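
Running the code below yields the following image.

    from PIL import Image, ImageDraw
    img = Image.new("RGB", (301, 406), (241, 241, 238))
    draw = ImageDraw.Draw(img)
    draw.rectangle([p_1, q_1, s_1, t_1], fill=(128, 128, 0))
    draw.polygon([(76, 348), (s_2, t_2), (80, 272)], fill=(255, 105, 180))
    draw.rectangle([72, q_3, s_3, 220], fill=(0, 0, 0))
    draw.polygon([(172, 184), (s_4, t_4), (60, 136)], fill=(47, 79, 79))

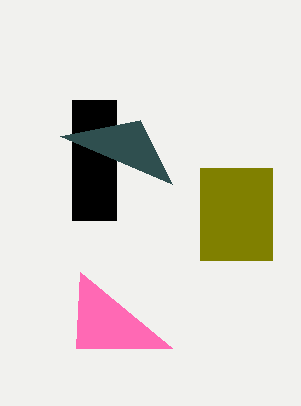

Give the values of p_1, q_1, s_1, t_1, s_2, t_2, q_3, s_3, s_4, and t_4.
p_1 = 200; q_1 = 168; s_1 = 272; t_1 = 260; s_2 = 172; t_2 = 348; q_3 = 100; s_3 = 116; s_4 = 140; t_4 = 120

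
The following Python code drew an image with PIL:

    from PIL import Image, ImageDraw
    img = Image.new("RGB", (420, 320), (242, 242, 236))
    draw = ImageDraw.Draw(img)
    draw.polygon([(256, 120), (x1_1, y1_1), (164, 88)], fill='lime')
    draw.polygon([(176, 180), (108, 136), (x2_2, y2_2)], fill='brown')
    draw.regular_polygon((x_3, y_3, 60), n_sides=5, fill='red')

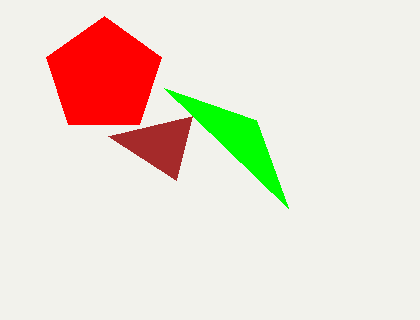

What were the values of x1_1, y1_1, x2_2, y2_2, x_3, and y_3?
x1_1 = 288
y1_1 = 208
x2_2 = 192
y2_2 = 116
x_3 = 104
y_3 = 76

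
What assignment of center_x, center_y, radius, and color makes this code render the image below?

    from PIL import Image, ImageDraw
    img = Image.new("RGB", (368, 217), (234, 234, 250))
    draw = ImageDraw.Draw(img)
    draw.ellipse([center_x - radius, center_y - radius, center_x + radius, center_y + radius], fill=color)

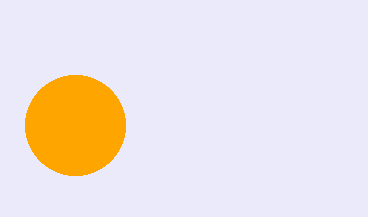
center_x = 75
center_y = 125
radius = 50
color = 'orange'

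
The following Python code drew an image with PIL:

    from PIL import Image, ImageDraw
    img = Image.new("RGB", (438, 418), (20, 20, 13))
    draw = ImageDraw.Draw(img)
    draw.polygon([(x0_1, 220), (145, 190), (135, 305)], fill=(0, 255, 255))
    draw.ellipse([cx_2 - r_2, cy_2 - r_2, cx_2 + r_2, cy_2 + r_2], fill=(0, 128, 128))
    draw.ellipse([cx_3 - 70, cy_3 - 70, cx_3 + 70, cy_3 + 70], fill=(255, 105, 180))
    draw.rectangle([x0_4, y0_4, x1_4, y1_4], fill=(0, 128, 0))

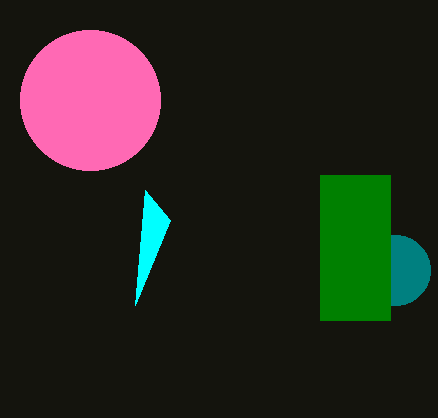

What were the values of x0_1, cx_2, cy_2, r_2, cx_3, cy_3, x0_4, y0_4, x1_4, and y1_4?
x0_1 = 170, cx_2 = 395, cy_2 = 270, r_2 = 35, cx_3 = 90, cy_3 = 100, x0_4 = 320, y0_4 = 175, x1_4 = 390, y1_4 = 320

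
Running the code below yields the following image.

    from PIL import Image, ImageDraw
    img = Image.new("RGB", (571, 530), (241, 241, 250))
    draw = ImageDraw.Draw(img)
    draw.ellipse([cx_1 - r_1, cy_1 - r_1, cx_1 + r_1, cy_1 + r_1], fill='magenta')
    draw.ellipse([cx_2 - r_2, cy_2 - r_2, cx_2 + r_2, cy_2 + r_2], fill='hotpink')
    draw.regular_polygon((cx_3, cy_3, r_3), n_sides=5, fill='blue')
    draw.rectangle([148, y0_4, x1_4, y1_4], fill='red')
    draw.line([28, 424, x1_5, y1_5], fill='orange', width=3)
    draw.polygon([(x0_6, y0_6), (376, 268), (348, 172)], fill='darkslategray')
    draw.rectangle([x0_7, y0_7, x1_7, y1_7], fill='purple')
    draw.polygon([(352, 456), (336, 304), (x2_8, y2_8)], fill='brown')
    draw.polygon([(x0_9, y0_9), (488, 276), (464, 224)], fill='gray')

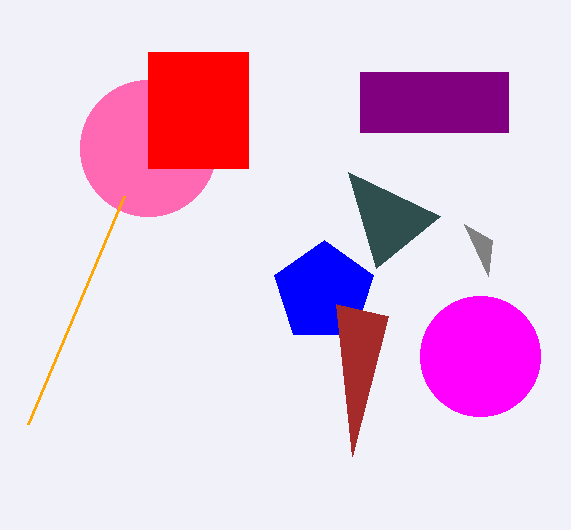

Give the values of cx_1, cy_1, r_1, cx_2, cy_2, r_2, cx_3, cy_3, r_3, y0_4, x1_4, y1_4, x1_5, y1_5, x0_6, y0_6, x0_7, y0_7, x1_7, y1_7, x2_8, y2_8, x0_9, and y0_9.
cx_1 = 480
cy_1 = 356
r_1 = 60
cx_2 = 148
cy_2 = 148
r_2 = 68
cx_3 = 324
cy_3 = 292
r_3 = 52
y0_4 = 52
x1_4 = 248
y1_4 = 168
x1_5 = 124
y1_5 = 196
x0_6 = 440
y0_6 = 216
x0_7 = 360
y0_7 = 72
x1_7 = 508
y1_7 = 132
x2_8 = 388
y2_8 = 316
x0_9 = 492
y0_9 = 240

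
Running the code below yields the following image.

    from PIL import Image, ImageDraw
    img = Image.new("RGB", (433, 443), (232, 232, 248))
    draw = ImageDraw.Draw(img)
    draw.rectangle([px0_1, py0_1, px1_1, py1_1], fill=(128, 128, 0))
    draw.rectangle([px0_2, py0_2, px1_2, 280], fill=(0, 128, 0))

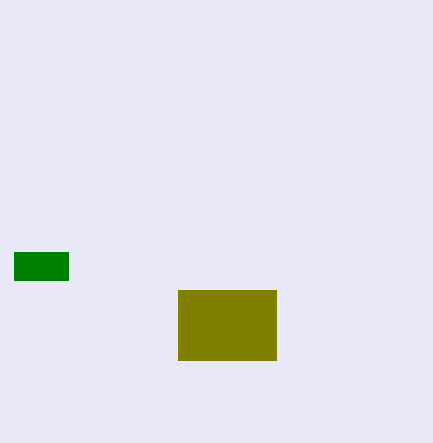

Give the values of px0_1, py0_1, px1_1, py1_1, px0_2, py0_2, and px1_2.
px0_1 = 178
py0_1 = 290
px1_1 = 276
py1_1 = 360
px0_2 = 14
py0_2 = 252
px1_2 = 68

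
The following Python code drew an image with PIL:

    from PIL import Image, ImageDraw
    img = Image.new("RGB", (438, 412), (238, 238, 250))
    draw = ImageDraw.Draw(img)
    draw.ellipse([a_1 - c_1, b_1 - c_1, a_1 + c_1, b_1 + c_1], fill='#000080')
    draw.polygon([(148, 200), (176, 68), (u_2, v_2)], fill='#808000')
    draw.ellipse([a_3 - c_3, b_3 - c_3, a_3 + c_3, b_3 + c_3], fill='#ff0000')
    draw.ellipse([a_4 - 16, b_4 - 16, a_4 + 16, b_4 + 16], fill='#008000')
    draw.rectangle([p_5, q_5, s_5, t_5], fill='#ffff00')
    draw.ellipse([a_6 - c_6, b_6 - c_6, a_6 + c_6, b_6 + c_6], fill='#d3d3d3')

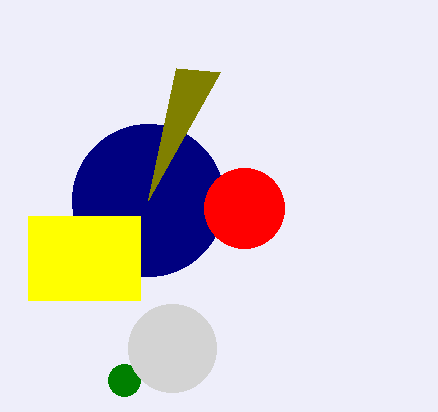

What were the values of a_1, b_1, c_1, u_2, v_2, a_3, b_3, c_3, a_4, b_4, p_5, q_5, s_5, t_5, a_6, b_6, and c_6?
a_1 = 148
b_1 = 200
c_1 = 76
u_2 = 220
v_2 = 72
a_3 = 244
b_3 = 208
c_3 = 40
a_4 = 124
b_4 = 380
p_5 = 28
q_5 = 216
s_5 = 140
t_5 = 300
a_6 = 172
b_6 = 348
c_6 = 44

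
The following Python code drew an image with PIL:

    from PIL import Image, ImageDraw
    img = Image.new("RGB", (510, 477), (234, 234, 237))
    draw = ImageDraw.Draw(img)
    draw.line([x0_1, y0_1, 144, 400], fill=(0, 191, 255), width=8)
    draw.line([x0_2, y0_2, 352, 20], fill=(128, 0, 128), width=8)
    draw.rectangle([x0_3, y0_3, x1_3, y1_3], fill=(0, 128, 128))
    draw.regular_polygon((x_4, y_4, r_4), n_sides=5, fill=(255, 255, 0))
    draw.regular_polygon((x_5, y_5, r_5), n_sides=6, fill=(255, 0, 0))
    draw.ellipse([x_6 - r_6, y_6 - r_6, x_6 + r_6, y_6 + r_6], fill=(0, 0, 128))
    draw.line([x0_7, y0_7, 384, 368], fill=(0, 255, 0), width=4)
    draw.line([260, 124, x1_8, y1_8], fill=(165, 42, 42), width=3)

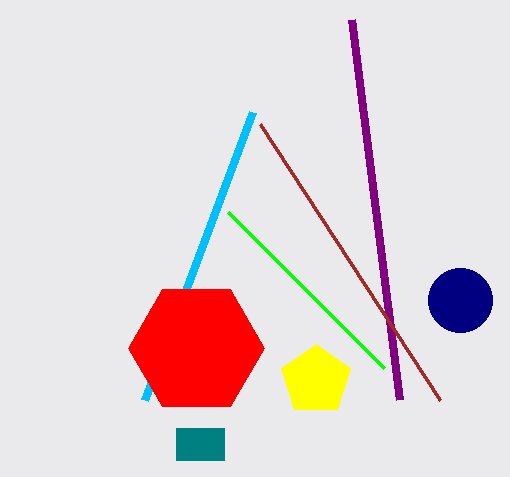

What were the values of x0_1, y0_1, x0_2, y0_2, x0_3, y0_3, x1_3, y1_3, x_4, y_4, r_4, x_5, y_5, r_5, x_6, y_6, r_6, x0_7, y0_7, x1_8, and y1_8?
x0_1 = 252
y0_1 = 112
x0_2 = 400
y0_2 = 400
x0_3 = 176
y0_3 = 428
x1_3 = 224
y1_3 = 460
x_4 = 316
y_4 = 380
r_4 = 36
x_5 = 196
y_5 = 348
r_5 = 68
x_6 = 460
y_6 = 300
r_6 = 32
x0_7 = 228
y0_7 = 212
x1_8 = 440
y1_8 = 400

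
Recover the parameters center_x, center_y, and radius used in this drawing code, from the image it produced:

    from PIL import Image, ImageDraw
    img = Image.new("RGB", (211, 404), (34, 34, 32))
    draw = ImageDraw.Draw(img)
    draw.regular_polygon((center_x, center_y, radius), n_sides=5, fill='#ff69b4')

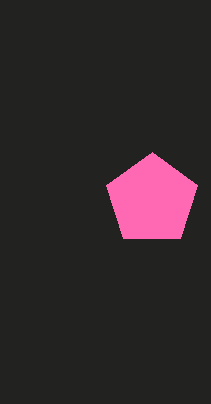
center_x = 152, center_y = 200, radius = 48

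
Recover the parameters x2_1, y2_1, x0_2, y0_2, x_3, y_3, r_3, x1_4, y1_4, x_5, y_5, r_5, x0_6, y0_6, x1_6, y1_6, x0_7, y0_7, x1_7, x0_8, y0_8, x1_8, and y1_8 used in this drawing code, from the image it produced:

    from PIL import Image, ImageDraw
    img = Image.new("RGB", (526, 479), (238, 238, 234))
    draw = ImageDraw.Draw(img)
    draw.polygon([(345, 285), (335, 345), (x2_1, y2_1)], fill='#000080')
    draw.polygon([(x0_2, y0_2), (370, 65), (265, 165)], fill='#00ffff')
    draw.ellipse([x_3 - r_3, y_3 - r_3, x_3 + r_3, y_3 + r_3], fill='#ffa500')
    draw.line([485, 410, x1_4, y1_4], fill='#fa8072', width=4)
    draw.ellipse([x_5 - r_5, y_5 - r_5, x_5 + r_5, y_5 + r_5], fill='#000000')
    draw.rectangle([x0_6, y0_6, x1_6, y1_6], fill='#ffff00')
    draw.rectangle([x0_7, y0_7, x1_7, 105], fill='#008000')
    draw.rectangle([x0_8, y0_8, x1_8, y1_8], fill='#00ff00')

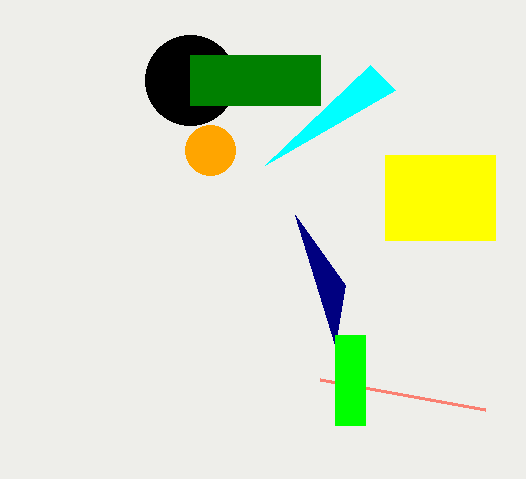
x2_1 = 295
y2_1 = 215
x0_2 = 395
y0_2 = 90
x_3 = 210
y_3 = 150
r_3 = 25
x1_4 = 320
y1_4 = 380
x_5 = 190
y_5 = 80
r_5 = 45
x0_6 = 385
y0_6 = 155
x1_6 = 495
y1_6 = 240
x0_7 = 190
y0_7 = 55
x1_7 = 320
x0_8 = 335
y0_8 = 335
x1_8 = 365
y1_8 = 425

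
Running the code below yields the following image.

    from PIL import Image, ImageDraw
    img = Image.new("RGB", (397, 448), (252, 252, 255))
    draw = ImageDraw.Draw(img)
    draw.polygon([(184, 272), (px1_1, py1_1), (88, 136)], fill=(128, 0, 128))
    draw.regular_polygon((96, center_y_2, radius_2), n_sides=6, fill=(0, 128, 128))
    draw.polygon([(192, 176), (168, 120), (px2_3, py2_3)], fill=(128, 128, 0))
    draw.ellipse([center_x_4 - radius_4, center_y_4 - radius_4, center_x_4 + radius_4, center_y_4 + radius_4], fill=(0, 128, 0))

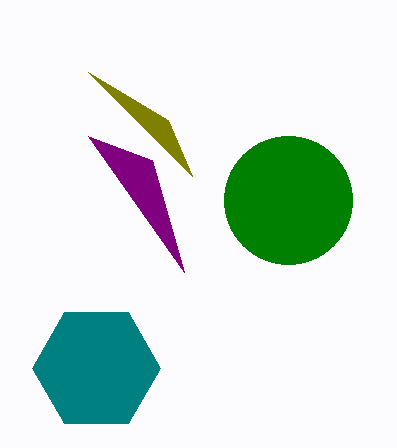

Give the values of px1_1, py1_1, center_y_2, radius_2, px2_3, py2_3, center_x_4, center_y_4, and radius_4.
px1_1 = 152, py1_1 = 160, center_y_2 = 368, radius_2 = 64, px2_3 = 88, py2_3 = 72, center_x_4 = 288, center_y_4 = 200, radius_4 = 64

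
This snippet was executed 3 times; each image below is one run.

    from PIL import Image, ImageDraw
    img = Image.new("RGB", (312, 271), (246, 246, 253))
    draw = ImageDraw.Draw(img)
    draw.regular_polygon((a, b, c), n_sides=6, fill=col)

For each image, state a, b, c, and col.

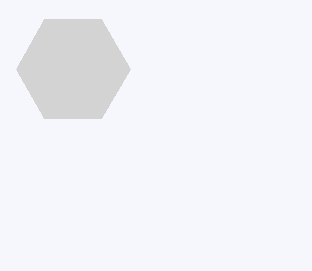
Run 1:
a = 73
b = 69
c = 57
col = 'lightgray'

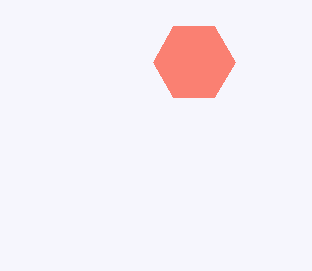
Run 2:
a = 194, b = 62, c = 41, col = 'salmon'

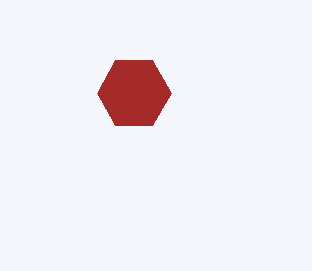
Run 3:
a = 134; b = 93; c = 37; col = 'brown'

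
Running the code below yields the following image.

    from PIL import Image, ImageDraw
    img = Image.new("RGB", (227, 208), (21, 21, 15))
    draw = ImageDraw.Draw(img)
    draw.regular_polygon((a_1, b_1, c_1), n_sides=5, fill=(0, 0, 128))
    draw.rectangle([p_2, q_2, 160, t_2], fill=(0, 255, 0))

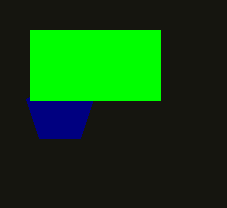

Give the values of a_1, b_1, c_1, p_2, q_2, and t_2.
a_1 = 60; b_1 = 110; c_1 = 35; p_2 = 30; q_2 = 30; t_2 = 100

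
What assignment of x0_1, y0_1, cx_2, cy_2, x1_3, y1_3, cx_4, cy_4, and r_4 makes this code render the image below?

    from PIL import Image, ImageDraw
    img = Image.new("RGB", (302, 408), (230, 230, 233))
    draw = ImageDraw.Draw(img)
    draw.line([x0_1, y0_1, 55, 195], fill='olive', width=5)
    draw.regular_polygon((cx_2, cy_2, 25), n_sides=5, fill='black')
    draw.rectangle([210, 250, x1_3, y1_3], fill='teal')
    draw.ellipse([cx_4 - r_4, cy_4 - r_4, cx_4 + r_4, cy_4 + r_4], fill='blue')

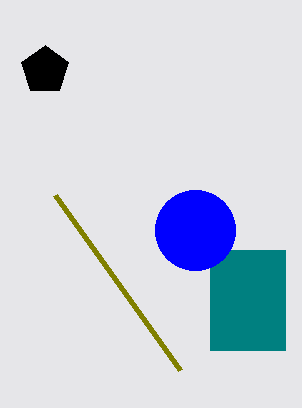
x0_1 = 180; y0_1 = 370; cx_2 = 45; cy_2 = 70; x1_3 = 285; y1_3 = 350; cx_4 = 195; cy_4 = 230; r_4 = 40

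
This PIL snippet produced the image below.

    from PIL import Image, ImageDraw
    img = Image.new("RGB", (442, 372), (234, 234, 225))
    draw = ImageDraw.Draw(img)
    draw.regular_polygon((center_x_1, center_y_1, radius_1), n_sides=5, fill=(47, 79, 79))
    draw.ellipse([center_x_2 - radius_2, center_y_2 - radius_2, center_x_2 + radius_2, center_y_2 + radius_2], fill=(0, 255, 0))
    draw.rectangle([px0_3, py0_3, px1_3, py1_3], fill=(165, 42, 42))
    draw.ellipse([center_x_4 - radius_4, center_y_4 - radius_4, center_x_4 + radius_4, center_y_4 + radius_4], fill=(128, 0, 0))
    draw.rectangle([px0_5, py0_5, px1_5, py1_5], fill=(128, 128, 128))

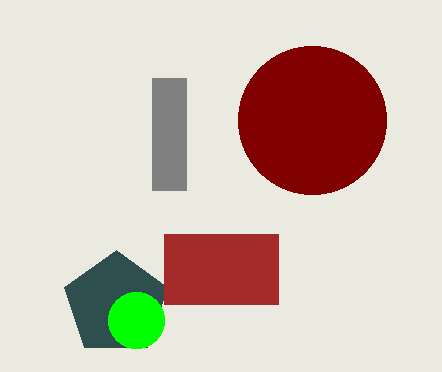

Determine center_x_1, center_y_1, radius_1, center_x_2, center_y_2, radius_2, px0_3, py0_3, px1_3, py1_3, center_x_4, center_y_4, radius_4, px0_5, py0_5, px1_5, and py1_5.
center_x_1 = 116
center_y_1 = 304
radius_1 = 54
center_x_2 = 136
center_y_2 = 320
radius_2 = 28
px0_3 = 164
py0_3 = 234
px1_3 = 278
py1_3 = 304
center_x_4 = 312
center_y_4 = 120
radius_4 = 74
px0_5 = 152
py0_5 = 78
px1_5 = 186
py1_5 = 190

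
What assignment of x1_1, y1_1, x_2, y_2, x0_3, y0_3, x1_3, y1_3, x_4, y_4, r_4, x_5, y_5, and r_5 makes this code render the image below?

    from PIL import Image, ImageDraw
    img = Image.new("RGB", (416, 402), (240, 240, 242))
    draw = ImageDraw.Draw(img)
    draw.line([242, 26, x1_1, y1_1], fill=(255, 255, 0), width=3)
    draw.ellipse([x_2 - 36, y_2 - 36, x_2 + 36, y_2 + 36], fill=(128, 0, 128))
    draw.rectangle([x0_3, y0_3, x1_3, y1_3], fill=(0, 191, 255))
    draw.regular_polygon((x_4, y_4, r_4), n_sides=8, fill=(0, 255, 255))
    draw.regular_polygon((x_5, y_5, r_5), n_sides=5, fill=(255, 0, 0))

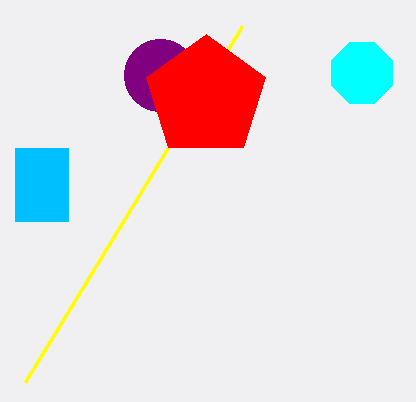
x1_1 = 25
y1_1 = 382
x_2 = 160
y_2 = 75
x0_3 = 15
y0_3 = 148
x1_3 = 68
y1_3 = 221
x_4 = 362
y_4 = 73
r_4 = 33
x_5 = 206
y_5 = 97
r_5 = 63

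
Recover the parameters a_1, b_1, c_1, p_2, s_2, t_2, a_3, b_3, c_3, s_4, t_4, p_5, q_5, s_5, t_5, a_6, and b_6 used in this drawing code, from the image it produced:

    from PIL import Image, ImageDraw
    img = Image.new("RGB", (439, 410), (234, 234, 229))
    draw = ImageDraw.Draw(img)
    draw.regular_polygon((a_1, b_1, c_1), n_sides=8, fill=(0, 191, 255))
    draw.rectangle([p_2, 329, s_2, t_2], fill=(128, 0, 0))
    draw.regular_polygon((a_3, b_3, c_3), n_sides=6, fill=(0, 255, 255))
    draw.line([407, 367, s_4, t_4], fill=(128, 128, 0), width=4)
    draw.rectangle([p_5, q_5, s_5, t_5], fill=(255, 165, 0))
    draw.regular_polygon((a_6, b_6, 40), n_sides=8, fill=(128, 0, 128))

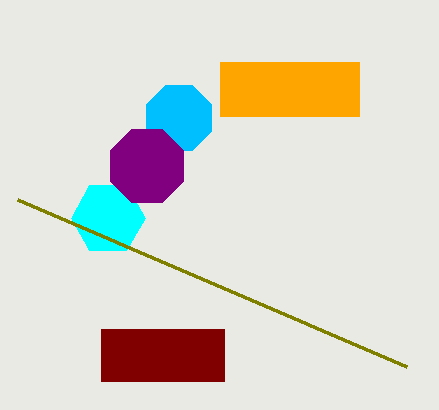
a_1 = 179, b_1 = 118, c_1 = 35, p_2 = 101, s_2 = 224, t_2 = 381, a_3 = 108, b_3 = 218, c_3 = 37, s_4 = 18, t_4 = 200, p_5 = 220, q_5 = 62, s_5 = 359, t_5 = 116, a_6 = 147, b_6 = 166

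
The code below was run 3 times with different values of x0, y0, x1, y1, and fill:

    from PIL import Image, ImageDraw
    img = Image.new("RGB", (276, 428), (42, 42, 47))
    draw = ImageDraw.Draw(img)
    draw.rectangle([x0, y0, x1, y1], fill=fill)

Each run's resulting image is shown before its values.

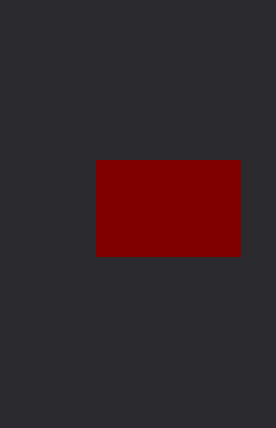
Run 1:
x0 = 96
y0 = 160
x1 = 240
y1 = 256
fill = 'maroon'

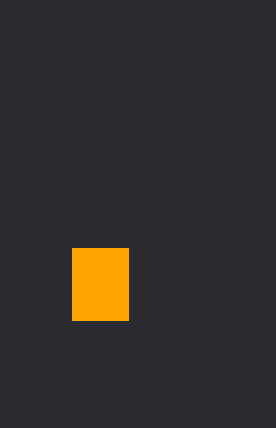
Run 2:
x0 = 72; y0 = 248; x1 = 128; y1 = 320; fill = 'orange'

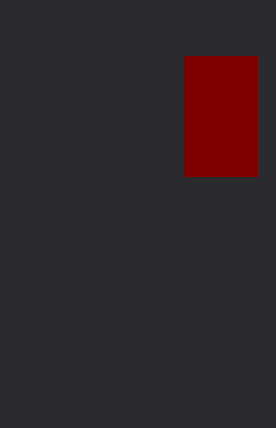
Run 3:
x0 = 184; y0 = 56; x1 = 256; y1 = 176; fill = 'maroon'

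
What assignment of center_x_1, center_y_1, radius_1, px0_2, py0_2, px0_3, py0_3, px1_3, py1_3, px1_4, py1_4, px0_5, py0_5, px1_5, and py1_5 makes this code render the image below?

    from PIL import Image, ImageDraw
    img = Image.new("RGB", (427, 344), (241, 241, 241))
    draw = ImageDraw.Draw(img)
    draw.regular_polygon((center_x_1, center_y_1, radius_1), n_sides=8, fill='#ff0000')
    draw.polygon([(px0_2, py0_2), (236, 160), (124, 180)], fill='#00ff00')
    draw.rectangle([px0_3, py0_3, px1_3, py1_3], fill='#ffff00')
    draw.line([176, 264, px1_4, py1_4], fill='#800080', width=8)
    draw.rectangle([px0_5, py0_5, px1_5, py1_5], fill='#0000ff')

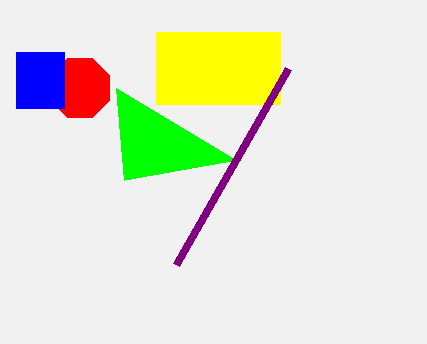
center_x_1 = 80
center_y_1 = 88
radius_1 = 32
px0_2 = 116
py0_2 = 88
px0_3 = 156
py0_3 = 32
px1_3 = 280
py1_3 = 104
px1_4 = 288
py1_4 = 68
px0_5 = 16
py0_5 = 52
px1_5 = 64
py1_5 = 108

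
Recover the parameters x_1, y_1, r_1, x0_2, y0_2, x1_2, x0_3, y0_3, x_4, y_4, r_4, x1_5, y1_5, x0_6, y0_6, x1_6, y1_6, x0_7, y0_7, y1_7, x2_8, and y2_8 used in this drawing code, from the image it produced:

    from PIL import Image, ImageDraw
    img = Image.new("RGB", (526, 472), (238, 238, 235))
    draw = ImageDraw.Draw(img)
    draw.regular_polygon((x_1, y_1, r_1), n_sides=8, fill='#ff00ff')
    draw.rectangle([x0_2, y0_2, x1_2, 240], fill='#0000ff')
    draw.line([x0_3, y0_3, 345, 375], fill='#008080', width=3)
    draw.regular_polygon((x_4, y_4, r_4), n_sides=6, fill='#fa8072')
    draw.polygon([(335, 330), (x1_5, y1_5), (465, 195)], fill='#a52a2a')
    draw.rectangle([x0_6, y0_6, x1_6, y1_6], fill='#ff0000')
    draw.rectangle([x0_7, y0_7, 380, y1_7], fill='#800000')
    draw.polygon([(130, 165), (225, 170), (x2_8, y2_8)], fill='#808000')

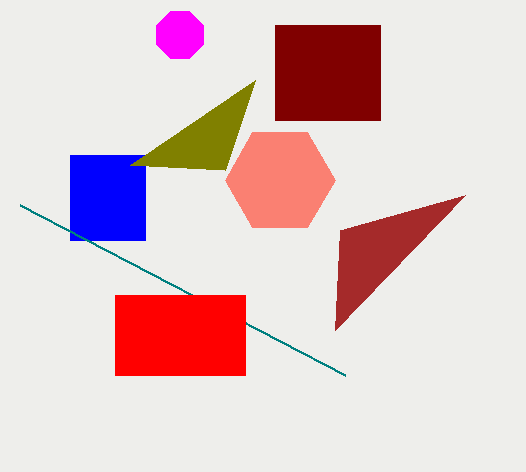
x_1 = 180, y_1 = 35, r_1 = 25, x0_2 = 70, y0_2 = 155, x1_2 = 145, x0_3 = 20, y0_3 = 205, x_4 = 280, y_4 = 180, r_4 = 55, x1_5 = 340, y1_5 = 230, x0_6 = 115, y0_6 = 295, x1_6 = 245, y1_6 = 375, x0_7 = 275, y0_7 = 25, y1_7 = 120, x2_8 = 255, y2_8 = 80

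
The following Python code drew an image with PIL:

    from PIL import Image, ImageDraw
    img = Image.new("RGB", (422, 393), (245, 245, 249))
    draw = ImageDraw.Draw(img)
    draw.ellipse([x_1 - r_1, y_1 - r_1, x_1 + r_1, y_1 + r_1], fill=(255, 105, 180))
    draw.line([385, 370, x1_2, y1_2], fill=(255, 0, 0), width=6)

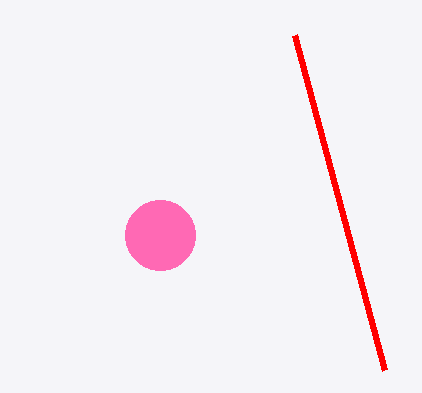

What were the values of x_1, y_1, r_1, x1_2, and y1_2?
x_1 = 160
y_1 = 235
r_1 = 35
x1_2 = 295
y1_2 = 35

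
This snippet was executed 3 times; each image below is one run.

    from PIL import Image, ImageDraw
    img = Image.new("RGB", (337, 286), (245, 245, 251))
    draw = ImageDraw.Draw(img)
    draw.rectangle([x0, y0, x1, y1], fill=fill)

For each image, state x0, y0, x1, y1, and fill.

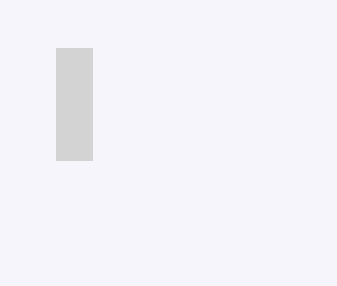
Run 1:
x0 = 56, y0 = 48, x1 = 92, y1 = 160, fill = 'lightgray'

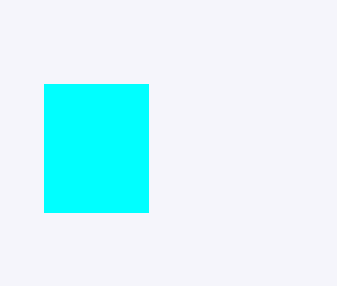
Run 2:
x0 = 44, y0 = 84, x1 = 148, y1 = 212, fill = 'cyan'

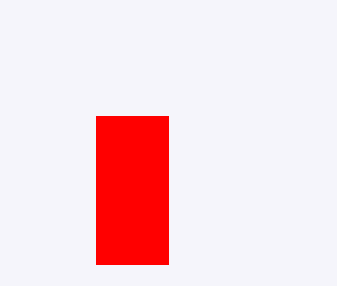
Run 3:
x0 = 96
y0 = 116
x1 = 168
y1 = 264
fill = 'red'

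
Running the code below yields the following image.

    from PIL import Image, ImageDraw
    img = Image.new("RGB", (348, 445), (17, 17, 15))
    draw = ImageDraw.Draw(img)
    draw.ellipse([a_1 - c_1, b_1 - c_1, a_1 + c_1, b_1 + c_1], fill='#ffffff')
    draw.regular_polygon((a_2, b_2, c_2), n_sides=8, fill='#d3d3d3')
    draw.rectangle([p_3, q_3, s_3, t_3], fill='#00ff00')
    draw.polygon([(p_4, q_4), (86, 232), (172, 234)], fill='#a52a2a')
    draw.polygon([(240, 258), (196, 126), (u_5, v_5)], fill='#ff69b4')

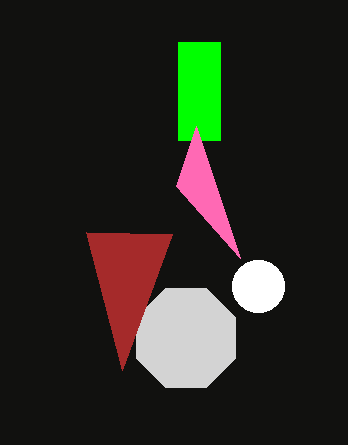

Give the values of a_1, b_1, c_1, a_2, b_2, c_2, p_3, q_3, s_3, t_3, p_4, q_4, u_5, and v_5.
a_1 = 258; b_1 = 286; c_1 = 26; a_2 = 186; b_2 = 338; c_2 = 54; p_3 = 178; q_3 = 42; s_3 = 220; t_3 = 140; p_4 = 122; q_4 = 370; u_5 = 176; v_5 = 186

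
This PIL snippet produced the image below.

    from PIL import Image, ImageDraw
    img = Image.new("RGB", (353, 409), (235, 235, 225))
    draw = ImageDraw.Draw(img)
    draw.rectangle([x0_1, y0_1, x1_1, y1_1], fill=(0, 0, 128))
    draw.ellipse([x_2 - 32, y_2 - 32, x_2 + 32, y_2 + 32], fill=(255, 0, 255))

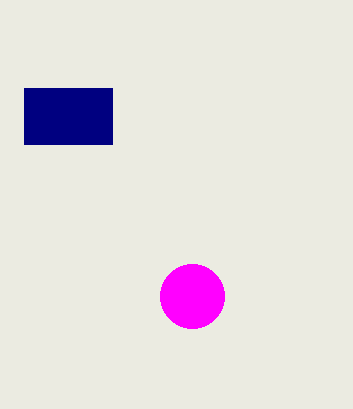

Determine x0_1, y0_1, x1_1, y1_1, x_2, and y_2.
x0_1 = 24
y0_1 = 88
x1_1 = 112
y1_1 = 144
x_2 = 192
y_2 = 296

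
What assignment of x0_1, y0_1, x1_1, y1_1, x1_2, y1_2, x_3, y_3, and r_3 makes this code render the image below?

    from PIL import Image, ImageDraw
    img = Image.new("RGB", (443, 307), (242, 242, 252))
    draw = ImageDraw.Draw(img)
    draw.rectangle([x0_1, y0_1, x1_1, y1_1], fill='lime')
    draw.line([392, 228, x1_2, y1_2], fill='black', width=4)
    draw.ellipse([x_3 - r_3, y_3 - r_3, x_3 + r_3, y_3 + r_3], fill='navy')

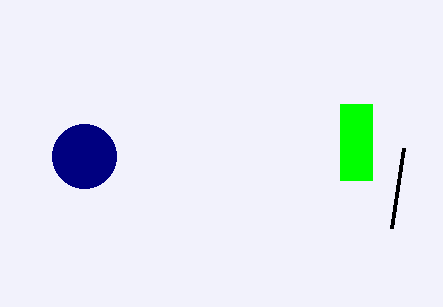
x0_1 = 340, y0_1 = 104, x1_1 = 372, y1_1 = 180, x1_2 = 404, y1_2 = 148, x_3 = 84, y_3 = 156, r_3 = 32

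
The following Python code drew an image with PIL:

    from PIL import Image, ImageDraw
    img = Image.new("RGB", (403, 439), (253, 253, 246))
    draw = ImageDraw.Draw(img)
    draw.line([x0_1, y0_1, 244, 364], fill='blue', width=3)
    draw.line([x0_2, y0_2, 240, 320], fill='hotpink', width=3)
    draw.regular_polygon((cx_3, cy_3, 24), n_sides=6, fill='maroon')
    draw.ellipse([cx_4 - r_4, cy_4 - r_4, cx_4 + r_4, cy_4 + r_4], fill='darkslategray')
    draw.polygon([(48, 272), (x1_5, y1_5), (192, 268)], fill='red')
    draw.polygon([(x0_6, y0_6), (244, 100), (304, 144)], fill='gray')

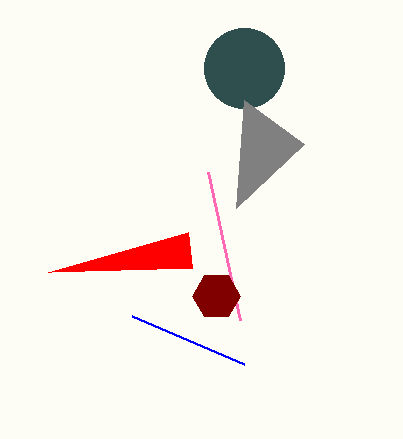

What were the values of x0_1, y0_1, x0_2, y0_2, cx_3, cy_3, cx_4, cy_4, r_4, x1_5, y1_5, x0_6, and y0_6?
x0_1 = 132; y0_1 = 316; x0_2 = 208; y0_2 = 172; cx_3 = 216; cy_3 = 296; cx_4 = 244; cy_4 = 68; r_4 = 40; x1_5 = 188; y1_5 = 232; x0_6 = 236; y0_6 = 208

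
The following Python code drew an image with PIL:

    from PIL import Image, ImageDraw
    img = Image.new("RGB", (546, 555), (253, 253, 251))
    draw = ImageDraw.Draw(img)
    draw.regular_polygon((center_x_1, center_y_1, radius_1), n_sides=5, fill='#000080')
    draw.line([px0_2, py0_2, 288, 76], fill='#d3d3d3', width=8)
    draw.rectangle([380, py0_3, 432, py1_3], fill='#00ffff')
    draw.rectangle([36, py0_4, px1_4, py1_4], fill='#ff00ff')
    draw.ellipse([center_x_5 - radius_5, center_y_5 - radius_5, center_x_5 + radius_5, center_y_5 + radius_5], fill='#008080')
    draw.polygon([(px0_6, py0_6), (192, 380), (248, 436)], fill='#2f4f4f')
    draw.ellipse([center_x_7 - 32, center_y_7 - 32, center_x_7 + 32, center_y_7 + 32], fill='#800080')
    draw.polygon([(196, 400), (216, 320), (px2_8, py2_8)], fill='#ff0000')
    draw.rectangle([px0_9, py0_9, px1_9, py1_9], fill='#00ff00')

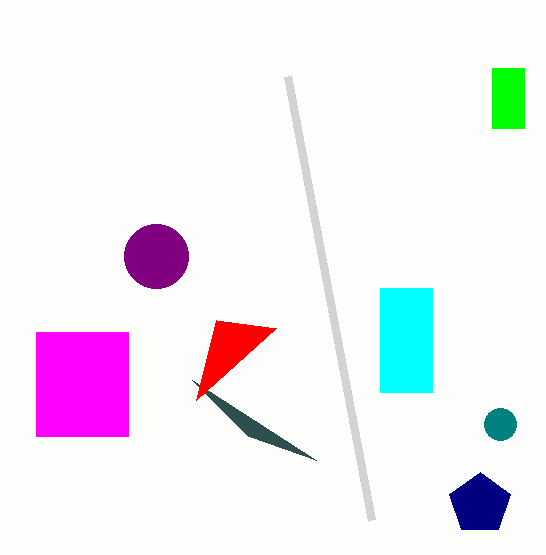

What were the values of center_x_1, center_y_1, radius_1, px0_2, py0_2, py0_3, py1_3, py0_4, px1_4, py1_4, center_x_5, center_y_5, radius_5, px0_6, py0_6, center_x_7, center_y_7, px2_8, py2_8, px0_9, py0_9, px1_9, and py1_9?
center_x_1 = 480
center_y_1 = 504
radius_1 = 32
px0_2 = 372
py0_2 = 520
py0_3 = 288
py1_3 = 392
py0_4 = 332
px1_4 = 128
py1_4 = 436
center_x_5 = 500
center_y_5 = 424
radius_5 = 16
px0_6 = 316
py0_6 = 460
center_x_7 = 156
center_y_7 = 256
px2_8 = 276
py2_8 = 328
px0_9 = 492
py0_9 = 68
px1_9 = 524
py1_9 = 128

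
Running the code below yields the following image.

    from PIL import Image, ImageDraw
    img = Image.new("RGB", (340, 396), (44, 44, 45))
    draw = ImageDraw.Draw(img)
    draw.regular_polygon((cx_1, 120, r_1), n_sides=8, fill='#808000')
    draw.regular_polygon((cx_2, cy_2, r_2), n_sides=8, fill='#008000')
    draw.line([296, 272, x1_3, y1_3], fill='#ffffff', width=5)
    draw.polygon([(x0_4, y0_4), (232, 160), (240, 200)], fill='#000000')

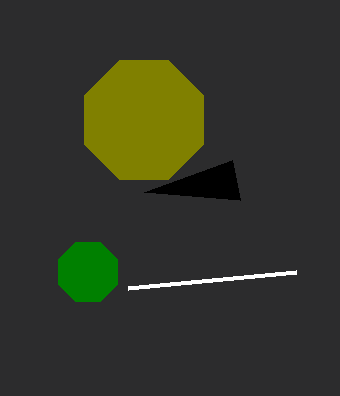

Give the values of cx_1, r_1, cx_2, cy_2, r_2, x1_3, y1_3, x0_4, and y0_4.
cx_1 = 144
r_1 = 64
cx_2 = 88
cy_2 = 272
r_2 = 32
x1_3 = 128
y1_3 = 288
x0_4 = 144
y0_4 = 192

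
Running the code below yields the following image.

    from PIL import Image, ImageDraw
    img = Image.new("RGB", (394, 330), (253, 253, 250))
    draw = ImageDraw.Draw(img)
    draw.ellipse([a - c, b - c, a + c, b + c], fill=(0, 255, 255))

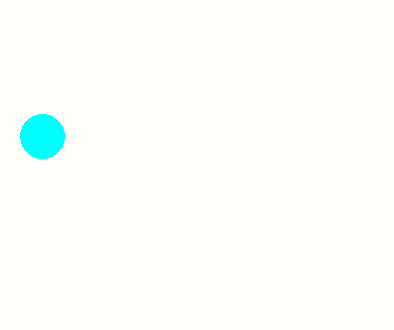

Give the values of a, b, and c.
a = 42; b = 136; c = 22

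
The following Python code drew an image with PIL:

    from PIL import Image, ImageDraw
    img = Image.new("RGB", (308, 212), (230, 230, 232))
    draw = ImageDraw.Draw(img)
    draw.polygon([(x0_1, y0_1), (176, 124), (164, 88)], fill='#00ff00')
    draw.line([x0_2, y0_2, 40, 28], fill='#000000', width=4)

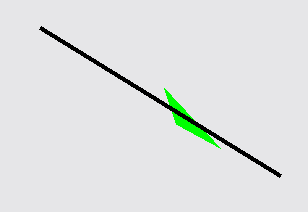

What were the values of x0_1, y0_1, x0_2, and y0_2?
x0_1 = 220; y0_1 = 148; x0_2 = 280; y0_2 = 176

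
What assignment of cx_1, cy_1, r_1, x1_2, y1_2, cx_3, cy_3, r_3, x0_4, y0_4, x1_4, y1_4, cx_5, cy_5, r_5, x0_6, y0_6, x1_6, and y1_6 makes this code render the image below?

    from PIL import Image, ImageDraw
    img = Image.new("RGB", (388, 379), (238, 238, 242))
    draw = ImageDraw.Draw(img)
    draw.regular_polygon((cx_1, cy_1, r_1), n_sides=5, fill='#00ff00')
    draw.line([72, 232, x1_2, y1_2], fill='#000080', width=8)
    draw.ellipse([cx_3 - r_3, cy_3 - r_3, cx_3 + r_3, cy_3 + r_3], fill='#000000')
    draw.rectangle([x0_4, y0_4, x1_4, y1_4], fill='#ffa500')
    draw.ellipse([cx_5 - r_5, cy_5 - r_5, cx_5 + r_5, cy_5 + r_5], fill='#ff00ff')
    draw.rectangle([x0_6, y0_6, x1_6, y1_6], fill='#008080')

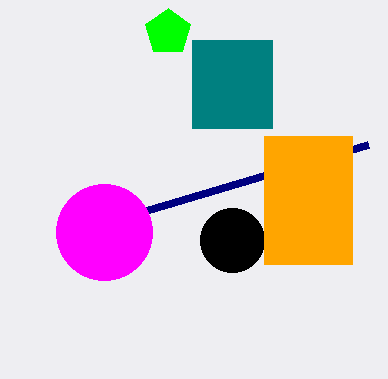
cx_1 = 168
cy_1 = 32
r_1 = 24
x1_2 = 368
y1_2 = 144
cx_3 = 232
cy_3 = 240
r_3 = 32
x0_4 = 264
y0_4 = 136
x1_4 = 352
y1_4 = 264
cx_5 = 104
cy_5 = 232
r_5 = 48
x0_6 = 192
y0_6 = 40
x1_6 = 272
y1_6 = 128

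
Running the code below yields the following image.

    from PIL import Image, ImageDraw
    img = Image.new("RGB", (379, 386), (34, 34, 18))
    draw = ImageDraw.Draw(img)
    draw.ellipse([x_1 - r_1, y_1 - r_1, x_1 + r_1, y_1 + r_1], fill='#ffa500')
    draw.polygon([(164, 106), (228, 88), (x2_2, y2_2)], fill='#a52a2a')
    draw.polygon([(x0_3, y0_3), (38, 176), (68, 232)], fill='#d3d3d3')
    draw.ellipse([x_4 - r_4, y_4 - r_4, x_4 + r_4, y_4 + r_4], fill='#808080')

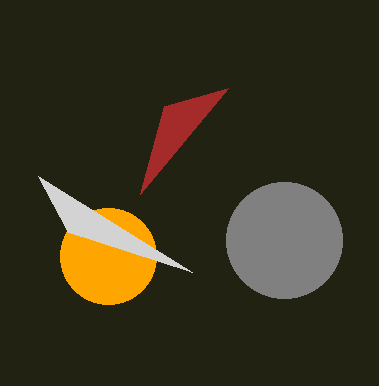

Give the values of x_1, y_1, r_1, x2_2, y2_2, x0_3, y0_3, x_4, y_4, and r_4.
x_1 = 108
y_1 = 256
r_1 = 48
x2_2 = 140
y2_2 = 194
x0_3 = 192
y0_3 = 272
x_4 = 284
y_4 = 240
r_4 = 58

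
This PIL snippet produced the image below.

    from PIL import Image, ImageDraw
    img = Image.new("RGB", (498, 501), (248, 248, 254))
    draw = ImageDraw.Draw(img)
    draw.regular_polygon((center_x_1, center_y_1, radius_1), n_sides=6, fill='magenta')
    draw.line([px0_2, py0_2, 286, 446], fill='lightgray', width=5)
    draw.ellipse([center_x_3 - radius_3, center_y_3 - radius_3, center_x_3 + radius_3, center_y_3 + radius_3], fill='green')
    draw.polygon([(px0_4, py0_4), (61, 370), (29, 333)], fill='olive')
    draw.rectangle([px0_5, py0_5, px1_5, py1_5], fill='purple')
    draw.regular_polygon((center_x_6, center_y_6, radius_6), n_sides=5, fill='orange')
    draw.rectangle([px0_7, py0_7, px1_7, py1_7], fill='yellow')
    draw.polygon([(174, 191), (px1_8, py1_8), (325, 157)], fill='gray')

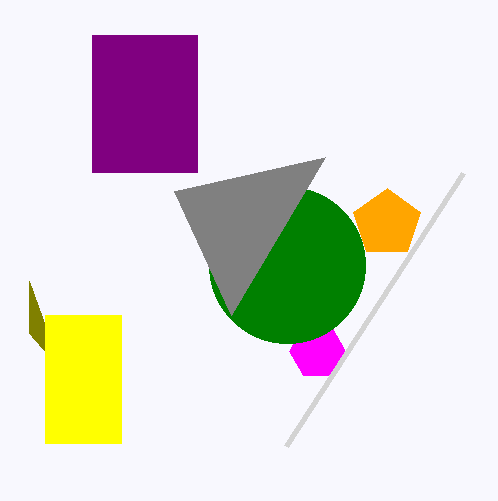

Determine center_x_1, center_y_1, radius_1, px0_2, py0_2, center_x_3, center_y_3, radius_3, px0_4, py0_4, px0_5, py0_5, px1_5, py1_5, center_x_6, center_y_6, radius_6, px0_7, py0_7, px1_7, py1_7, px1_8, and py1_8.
center_x_1 = 317
center_y_1 = 351
radius_1 = 28
px0_2 = 463
py0_2 = 173
center_x_3 = 287
center_y_3 = 265
radius_3 = 78
px0_4 = 29
py0_4 = 281
px0_5 = 92
py0_5 = 35
px1_5 = 197
py1_5 = 172
center_x_6 = 387
center_y_6 = 223
radius_6 = 35
px0_7 = 45
py0_7 = 315
px1_7 = 121
py1_7 = 443
px1_8 = 231
py1_8 = 315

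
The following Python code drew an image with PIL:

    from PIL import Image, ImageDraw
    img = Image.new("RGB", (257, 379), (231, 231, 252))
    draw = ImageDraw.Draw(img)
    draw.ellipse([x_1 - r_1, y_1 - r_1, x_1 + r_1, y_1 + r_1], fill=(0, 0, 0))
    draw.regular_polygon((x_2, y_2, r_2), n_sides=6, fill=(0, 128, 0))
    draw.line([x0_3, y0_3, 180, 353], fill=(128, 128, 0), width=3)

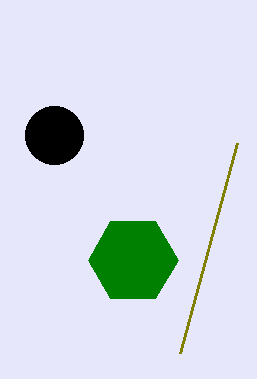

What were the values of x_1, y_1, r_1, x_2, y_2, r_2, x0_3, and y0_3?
x_1 = 54
y_1 = 135
r_1 = 29
x_2 = 133
y_2 = 260
r_2 = 45
x0_3 = 237
y0_3 = 143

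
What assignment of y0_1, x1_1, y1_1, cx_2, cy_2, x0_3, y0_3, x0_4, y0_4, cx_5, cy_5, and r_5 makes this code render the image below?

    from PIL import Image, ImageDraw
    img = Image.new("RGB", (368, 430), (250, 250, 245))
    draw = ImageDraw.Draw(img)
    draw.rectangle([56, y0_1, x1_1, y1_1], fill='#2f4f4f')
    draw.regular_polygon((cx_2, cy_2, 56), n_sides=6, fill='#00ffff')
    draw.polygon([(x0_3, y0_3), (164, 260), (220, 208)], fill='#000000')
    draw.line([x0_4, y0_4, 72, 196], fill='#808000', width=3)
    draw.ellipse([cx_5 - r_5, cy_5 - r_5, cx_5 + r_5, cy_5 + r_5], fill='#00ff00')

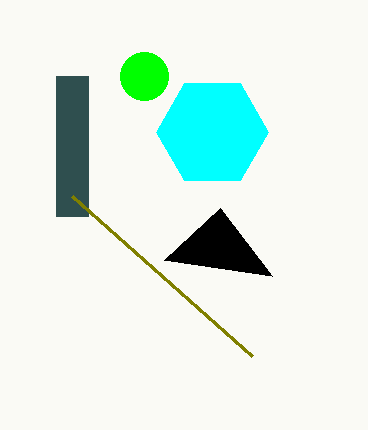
y0_1 = 76
x1_1 = 88
y1_1 = 216
cx_2 = 212
cy_2 = 132
x0_3 = 272
y0_3 = 276
x0_4 = 252
y0_4 = 356
cx_5 = 144
cy_5 = 76
r_5 = 24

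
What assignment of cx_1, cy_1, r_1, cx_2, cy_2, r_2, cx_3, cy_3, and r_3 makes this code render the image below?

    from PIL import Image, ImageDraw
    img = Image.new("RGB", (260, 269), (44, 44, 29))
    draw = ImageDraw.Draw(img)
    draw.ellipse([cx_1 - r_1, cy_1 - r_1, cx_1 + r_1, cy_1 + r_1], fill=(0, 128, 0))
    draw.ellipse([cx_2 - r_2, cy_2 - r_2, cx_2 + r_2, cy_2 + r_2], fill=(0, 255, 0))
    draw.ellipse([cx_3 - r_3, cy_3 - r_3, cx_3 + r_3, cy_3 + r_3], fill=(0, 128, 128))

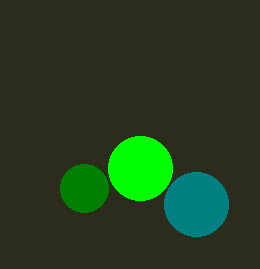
cx_1 = 84; cy_1 = 188; r_1 = 24; cx_2 = 140; cy_2 = 168; r_2 = 32; cx_3 = 196; cy_3 = 204; r_3 = 32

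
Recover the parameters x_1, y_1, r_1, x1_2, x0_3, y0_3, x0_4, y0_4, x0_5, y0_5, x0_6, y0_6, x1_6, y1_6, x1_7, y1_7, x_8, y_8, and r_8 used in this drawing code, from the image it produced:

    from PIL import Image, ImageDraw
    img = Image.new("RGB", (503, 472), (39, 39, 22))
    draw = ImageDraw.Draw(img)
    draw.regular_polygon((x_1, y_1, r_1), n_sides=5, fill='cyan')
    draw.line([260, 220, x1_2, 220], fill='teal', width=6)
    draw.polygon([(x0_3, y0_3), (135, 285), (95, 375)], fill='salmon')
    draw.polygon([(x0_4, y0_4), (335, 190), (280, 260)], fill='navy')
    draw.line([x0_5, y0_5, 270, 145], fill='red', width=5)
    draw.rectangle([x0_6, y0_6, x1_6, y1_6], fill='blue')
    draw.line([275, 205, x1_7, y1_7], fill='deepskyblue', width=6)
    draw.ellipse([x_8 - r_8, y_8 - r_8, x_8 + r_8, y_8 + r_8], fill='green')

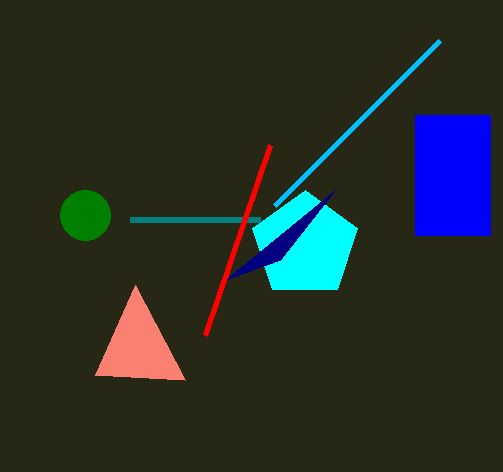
x_1 = 305, y_1 = 245, r_1 = 55, x1_2 = 130, x0_3 = 185, y0_3 = 380, x0_4 = 225, y0_4 = 280, x0_5 = 205, y0_5 = 335, x0_6 = 415, y0_6 = 115, x1_6 = 490, y1_6 = 235, x1_7 = 440, y1_7 = 40, x_8 = 85, y_8 = 215, r_8 = 25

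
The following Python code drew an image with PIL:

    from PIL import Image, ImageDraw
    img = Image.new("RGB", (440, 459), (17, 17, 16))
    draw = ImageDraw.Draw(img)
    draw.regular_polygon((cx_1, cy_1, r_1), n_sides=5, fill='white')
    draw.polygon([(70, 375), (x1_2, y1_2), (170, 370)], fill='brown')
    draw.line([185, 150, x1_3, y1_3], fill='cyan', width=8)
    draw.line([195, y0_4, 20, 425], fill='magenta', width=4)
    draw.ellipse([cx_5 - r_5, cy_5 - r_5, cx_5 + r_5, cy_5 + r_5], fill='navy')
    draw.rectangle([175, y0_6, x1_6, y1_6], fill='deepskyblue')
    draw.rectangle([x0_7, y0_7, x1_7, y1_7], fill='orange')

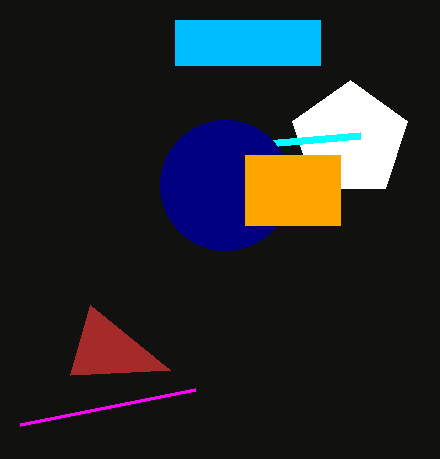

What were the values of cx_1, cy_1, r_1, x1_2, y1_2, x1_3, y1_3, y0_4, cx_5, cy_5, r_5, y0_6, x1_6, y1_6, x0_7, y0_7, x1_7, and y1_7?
cx_1 = 350, cy_1 = 140, r_1 = 60, x1_2 = 90, y1_2 = 305, x1_3 = 360, y1_3 = 135, y0_4 = 390, cx_5 = 225, cy_5 = 185, r_5 = 65, y0_6 = 20, x1_6 = 320, y1_6 = 65, x0_7 = 245, y0_7 = 155, x1_7 = 340, y1_7 = 225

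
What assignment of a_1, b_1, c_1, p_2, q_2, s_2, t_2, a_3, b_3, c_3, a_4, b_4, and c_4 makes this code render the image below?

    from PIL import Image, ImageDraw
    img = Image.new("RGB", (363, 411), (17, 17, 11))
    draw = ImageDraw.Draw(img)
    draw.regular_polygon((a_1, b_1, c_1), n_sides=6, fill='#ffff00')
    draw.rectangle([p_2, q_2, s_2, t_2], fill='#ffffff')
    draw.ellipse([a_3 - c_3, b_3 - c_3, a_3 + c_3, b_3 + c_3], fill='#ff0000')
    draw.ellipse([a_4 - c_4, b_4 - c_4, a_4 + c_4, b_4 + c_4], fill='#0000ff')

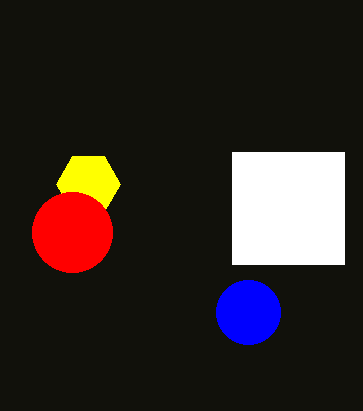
a_1 = 88, b_1 = 184, c_1 = 32, p_2 = 232, q_2 = 152, s_2 = 344, t_2 = 264, a_3 = 72, b_3 = 232, c_3 = 40, a_4 = 248, b_4 = 312, c_4 = 32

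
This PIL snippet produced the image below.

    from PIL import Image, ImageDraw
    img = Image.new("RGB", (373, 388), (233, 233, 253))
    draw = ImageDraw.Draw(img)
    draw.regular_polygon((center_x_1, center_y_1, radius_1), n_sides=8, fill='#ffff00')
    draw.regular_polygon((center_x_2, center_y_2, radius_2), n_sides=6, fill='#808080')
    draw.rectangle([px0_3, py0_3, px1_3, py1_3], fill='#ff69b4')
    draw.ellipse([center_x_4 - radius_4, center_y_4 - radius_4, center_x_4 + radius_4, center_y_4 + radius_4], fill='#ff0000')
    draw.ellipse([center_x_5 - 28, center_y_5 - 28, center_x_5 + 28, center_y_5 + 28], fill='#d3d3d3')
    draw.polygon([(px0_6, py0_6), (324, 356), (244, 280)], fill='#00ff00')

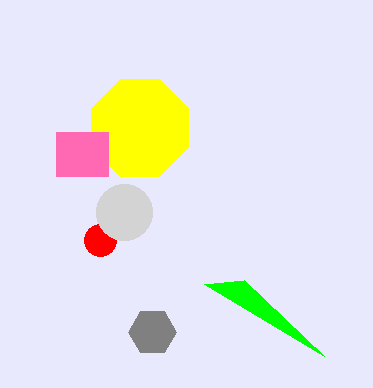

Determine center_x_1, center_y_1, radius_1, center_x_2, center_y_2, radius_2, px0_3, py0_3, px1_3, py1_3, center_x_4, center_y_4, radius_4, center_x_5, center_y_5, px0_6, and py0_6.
center_x_1 = 140
center_y_1 = 128
radius_1 = 52
center_x_2 = 152
center_y_2 = 332
radius_2 = 24
px0_3 = 56
py0_3 = 132
px1_3 = 108
py1_3 = 176
center_x_4 = 100
center_y_4 = 240
radius_4 = 16
center_x_5 = 124
center_y_5 = 212
px0_6 = 204
py0_6 = 284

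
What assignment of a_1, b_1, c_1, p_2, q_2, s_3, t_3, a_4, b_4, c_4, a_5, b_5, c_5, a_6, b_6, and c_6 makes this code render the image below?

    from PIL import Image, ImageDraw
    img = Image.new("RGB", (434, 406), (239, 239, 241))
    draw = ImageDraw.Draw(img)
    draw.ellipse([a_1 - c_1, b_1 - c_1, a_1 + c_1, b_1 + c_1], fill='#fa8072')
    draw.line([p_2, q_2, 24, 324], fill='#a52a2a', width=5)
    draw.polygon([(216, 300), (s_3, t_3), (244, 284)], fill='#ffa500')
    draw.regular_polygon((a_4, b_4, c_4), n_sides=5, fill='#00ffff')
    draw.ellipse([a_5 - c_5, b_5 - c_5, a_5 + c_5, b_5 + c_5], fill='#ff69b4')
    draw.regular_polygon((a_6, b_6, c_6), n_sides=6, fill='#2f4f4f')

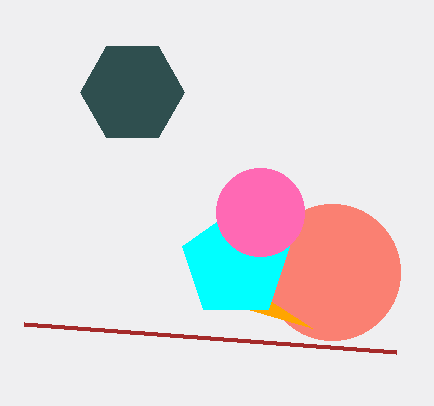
a_1 = 332
b_1 = 272
c_1 = 68
p_2 = 396
q_2 = 352
s_3 = 312
t_3 = 328
a_4 = 236
b_4 = 264
c_4 = 56
a_5 = 260
b_5 = 212
c_5 = 44
a_6 = 132
b_6 = 92
c_6 = 52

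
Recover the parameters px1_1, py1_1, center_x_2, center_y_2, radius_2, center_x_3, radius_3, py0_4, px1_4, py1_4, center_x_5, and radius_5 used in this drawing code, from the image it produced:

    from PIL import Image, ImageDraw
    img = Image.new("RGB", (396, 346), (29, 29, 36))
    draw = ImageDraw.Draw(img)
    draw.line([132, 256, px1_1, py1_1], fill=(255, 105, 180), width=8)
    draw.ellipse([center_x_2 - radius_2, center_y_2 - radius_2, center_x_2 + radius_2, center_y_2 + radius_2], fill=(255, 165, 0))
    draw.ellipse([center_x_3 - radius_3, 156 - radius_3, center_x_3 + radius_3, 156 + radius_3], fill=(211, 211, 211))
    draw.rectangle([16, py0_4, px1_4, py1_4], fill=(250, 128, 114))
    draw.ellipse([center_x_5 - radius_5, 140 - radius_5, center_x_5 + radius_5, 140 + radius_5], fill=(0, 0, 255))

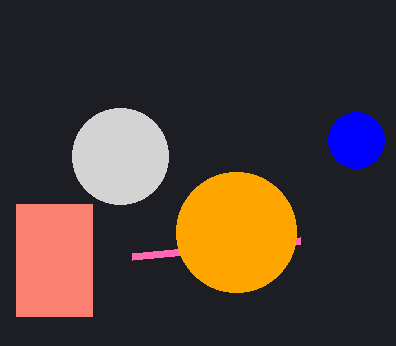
px1_1 = 300
py1_1 = 240
center_x_2 = 236
center_y_2 = 232
radius_2 = 60
center_x_3 = 120
radius_3 = 48
py0_4 = 204
px1_4 = 92
py1_4 = 316
center_x_5 = 356
radius_5 = 28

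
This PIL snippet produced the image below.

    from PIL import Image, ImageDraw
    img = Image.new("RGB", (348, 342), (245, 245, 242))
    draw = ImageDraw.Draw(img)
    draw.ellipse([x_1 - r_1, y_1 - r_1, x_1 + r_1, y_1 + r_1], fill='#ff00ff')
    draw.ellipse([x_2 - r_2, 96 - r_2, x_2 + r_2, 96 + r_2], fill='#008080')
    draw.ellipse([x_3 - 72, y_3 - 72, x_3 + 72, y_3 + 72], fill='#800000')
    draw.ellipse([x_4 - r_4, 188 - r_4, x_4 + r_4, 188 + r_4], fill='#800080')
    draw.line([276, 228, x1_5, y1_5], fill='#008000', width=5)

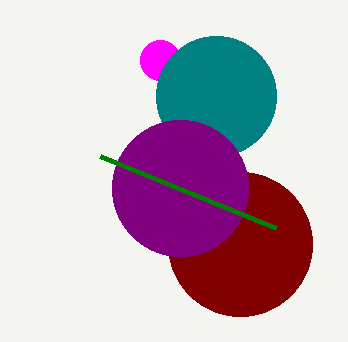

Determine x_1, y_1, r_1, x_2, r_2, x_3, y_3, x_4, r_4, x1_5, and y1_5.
x_1 = 160; y_1 = 60; r_1 = 20; x_2 = 216; r_2 = 60; x_3 = 240; y_3 = 244; x_4 = 180; r_4 = 68; x1_5 = 100; y1_5 = 156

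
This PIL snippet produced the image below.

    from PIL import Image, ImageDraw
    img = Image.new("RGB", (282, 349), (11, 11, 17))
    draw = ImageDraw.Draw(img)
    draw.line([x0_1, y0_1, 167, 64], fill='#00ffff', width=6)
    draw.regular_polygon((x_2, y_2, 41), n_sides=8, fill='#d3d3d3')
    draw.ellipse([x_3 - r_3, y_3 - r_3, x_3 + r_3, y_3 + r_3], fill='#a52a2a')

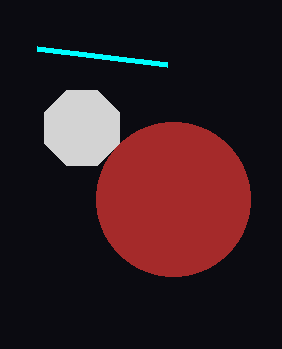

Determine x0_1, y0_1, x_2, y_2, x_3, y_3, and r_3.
x0_1 = 37
y0_1 = 48
x_2 = 82
y_2 = 128
x_3 = 173
y_3 = 199
r_3 = 77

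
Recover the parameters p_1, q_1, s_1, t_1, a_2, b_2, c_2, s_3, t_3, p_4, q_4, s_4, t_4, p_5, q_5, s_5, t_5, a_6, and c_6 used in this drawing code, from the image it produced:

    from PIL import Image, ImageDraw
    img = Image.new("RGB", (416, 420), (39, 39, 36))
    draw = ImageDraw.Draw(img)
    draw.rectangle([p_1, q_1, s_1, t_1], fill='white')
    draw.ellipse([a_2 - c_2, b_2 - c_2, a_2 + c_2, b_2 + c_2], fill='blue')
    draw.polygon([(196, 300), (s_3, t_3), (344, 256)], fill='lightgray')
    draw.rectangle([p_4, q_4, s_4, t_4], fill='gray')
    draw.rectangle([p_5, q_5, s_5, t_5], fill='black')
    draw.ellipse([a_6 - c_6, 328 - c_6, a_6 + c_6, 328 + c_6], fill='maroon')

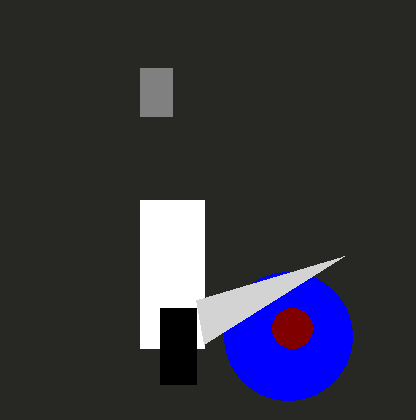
p_1 = 140, q_1 = 200, s_1 = 204, t_1 = 348, a_2 = 288, b_2 = 336, c_2 = 64, s_3 = 204, t_3 = 344, p_4 = 140, q_4 = 68, s_4 = 172, t_4 = 116, p_5 = 160, q_5 = 308, s_5 = 196, t_5 = 384, a_6 = 292, c_6 = 20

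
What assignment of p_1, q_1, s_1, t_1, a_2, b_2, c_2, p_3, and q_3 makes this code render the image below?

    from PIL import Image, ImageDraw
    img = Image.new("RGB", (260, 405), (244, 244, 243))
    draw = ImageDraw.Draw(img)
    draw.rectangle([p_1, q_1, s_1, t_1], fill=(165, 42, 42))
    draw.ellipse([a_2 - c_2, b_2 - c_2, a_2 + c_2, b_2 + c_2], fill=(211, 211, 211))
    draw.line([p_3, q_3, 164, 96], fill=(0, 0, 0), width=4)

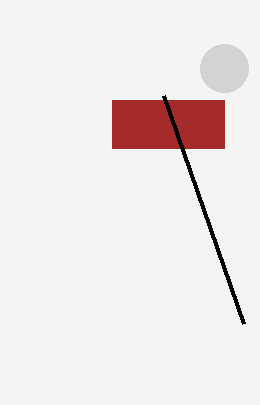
p_1 = 112; q_1 = 100; s_1 = 224; t_1 = 148; a_2 = 224; b_2 = 68; c_2 = 24; p_3 = 244; q_3 = 324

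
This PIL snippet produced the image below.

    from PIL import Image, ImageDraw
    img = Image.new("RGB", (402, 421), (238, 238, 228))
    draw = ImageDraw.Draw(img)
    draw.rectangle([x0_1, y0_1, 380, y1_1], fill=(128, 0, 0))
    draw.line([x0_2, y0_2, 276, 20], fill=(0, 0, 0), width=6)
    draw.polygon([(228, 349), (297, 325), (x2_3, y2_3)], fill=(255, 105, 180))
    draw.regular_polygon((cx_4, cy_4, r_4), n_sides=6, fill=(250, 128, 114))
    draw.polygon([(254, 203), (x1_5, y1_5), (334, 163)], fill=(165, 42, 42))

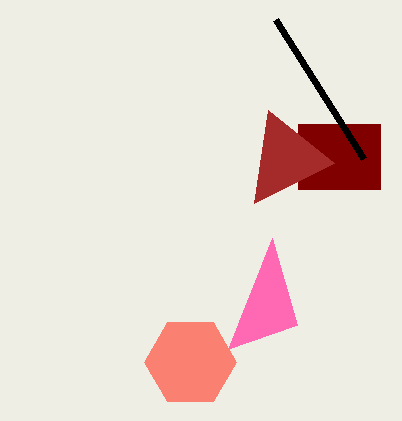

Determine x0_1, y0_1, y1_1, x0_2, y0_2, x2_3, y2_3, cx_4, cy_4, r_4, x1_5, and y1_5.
x0_1 = 298; y0_1 = 124; y1_1 = 189; x0_2 = 364; y0_2 = 159; x2_3 = 272; y2_3 = 238; cx_4 = 190; cy_4 = 362; r_4 = 46; x1_5 = 268; y1_5 = 110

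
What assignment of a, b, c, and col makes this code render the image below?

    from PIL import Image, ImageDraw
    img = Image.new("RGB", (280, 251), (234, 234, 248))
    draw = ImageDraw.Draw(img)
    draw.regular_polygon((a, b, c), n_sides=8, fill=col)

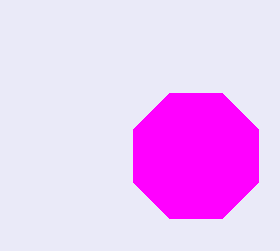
a = 196, b = 156, c = 68, col = 'magenta'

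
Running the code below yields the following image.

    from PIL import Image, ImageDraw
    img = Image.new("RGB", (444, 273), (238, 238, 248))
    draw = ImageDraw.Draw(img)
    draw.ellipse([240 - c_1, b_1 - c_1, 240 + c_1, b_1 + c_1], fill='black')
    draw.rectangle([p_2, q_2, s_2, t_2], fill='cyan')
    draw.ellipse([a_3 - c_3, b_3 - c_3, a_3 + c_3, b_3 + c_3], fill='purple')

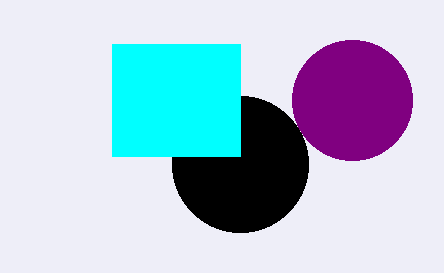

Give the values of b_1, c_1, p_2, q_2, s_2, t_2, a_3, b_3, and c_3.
b_1 = 164, c_1 = 68, p_2 = 112, q_2 = 44, s_2 = 240, t_2 = 156, a_3 = 352, b_3 = 100, c_3 = 60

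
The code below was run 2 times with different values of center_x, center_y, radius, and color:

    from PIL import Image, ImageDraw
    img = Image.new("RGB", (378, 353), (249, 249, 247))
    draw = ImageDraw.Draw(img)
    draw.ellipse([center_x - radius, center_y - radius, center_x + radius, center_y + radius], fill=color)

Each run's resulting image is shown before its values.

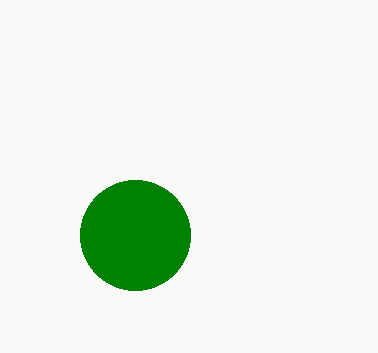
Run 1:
center_x = 135
center_y = 235
radius = 55
color = 'green'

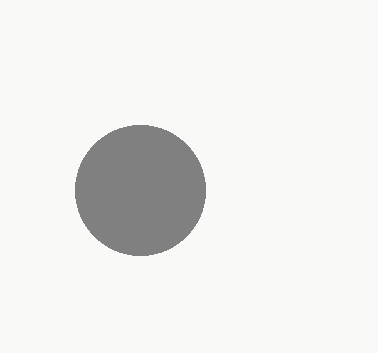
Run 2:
center_x = 140
center_y = 190
radius = 65
color = 'gray'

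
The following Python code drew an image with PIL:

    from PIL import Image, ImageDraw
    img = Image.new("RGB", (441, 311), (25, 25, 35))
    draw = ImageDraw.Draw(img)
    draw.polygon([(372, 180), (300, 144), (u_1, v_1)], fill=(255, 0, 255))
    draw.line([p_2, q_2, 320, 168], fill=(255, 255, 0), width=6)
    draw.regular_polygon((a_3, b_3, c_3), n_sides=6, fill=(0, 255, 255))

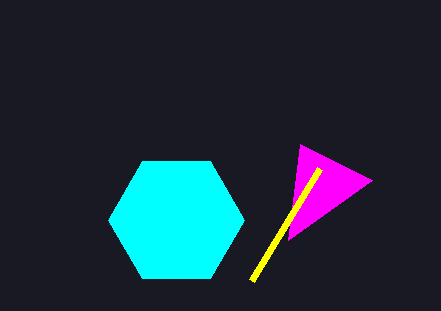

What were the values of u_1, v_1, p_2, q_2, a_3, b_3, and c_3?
u_1 = 288, v_1 = 240, p_2 = 252, q_2 = 280, a_3 = 176, b_3 = 220, c_3 = 68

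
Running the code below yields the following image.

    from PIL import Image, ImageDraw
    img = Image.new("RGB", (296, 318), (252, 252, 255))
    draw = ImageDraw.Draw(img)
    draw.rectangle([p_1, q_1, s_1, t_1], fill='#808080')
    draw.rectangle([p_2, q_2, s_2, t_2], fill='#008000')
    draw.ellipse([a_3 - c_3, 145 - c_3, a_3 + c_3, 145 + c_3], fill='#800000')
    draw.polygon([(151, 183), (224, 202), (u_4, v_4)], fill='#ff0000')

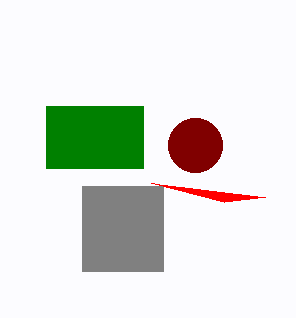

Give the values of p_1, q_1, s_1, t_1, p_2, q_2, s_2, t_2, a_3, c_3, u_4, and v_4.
p_1 = 82, q_1 = 186, s_1 = 163, t_1 = 271, p_2 = 46, q_2 = 106, s_2 = 143, t_2 = 168, a_3 = 195, c_3 = 27, u_4 = 265, v_4 = 197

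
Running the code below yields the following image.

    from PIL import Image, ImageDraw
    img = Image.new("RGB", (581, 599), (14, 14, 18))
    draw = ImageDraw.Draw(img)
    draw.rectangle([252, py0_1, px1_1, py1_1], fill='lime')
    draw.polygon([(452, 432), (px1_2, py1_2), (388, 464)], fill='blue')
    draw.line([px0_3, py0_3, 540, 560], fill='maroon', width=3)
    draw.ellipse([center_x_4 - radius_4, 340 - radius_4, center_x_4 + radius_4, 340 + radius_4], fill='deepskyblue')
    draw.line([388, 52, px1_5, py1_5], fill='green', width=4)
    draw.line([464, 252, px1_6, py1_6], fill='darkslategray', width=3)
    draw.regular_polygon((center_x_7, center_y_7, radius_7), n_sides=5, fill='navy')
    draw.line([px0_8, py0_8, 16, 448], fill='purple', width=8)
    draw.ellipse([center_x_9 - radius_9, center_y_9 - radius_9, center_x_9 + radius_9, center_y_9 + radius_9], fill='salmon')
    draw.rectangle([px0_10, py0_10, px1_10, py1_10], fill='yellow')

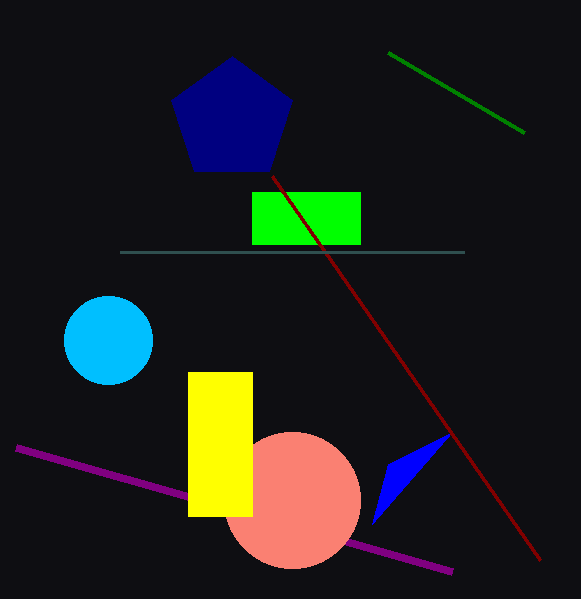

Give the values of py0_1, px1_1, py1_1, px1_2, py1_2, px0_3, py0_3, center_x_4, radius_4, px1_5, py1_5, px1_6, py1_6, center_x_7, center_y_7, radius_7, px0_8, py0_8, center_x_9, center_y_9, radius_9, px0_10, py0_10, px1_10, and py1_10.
py0_1 = 192
px1_1 = 360
py1_1 = 244
px1_2 = 372
py1_2 = 524
px0_3 = 272
py0_3 = 176
center_x_4 = 108
radius_4 = 44
px1_5 = 524
py1_5 = 132
px1_6 = 120
py1_6 = 252
center_x_7 = 232
center_y_7 = 120
radius_7 = 64
px0_8 = 452
py0_8 = 572
center_x_9 = 292
center_y_9 = 500
radius_9 = 68
px0_10 = 188
py0_10 = 372
px1_10 = 252
py1_10 = 516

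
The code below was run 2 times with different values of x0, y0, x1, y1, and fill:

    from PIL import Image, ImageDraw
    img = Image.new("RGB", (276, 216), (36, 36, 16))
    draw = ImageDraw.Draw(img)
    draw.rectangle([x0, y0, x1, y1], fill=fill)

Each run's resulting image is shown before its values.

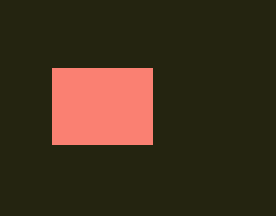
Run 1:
x0 = 52, y0 = 68, x1 = 152, y1 = 144, fill = 'salmon'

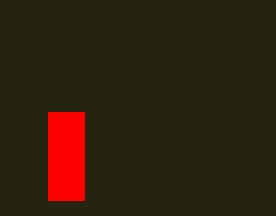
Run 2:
x0 = 48
y0 = 112
x1 = 84
y1 = 200
fill = 'red'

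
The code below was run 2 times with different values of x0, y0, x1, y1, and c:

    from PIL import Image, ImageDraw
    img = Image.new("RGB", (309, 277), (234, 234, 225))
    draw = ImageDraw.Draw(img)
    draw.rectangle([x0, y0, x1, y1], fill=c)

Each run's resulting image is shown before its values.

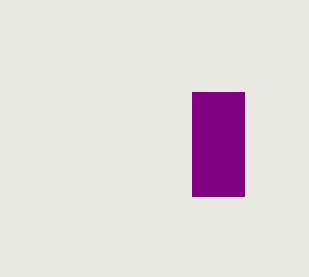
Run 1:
x0 = 192
y0 = 92
x1 = 244
y1 = 196
c = 'purple'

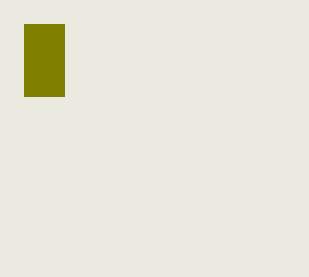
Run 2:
x0 = 24
y0 = 24
x1 = 64
y1 = 96
c = 'olive'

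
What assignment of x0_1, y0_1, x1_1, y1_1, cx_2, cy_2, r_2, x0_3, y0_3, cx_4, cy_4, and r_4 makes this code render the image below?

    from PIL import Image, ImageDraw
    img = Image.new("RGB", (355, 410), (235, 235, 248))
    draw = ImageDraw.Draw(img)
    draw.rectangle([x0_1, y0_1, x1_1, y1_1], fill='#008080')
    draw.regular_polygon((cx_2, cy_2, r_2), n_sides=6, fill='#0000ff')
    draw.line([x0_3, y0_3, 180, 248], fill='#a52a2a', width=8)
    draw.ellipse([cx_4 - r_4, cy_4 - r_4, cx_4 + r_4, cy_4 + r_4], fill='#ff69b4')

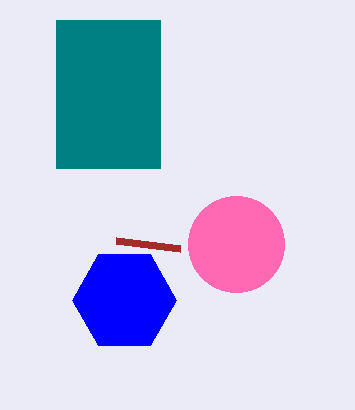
x0_1 = 56; y0_1 = 20; x1_1 = 160; y1_1 = 168; cx_2 = 124; cy_2 = 300; r_2 = 52; x0_3 = 116; y0_3 = 240; cx_4 = 236; cy_4 = 244; r_4 = 48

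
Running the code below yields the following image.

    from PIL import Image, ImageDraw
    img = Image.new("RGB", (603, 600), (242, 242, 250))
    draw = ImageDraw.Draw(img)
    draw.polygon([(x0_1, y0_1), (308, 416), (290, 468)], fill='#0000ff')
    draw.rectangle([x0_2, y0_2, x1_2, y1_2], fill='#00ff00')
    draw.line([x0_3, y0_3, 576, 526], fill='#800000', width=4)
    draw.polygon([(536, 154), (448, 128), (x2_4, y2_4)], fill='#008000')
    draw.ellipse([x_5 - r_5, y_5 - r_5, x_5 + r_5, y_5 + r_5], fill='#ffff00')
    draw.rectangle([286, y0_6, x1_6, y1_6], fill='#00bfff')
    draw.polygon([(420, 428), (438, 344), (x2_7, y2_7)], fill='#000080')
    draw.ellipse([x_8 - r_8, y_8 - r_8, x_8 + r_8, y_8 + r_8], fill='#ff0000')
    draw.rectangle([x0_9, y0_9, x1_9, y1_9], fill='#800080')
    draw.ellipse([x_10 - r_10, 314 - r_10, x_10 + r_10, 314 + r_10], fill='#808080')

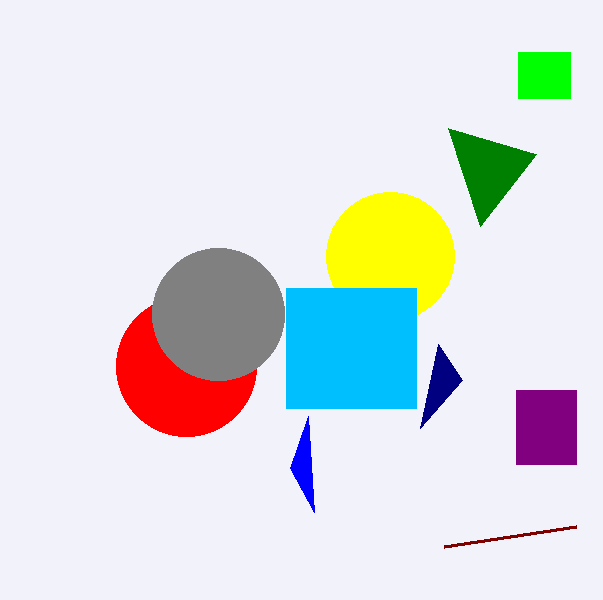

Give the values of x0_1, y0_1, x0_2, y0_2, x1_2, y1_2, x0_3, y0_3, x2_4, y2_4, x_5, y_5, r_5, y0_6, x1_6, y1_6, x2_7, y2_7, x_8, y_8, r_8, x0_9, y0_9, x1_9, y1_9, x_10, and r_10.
x0_1 = 314
y0_1 = 512
x0_2 = 518
y0_2 = 52
x1_2 = 570
y1_2 = 98
x0_3 = 444
y0_3 = 546
x2_4 = 480
y2_4 = 226
x_5 = 390
y_5 = 256
r_5 = 64
y0_6 = 288
x1_6 = 416
y1_6 = 408
x2_7 = 462
y2_7 = 380
x_8 = 186
y_8 = 366
r_8 = 70
x0_9 = 516
y0_9 = 390
x1_9 = 576
y1_9 = 464
x_10 = 218
r_10 = 66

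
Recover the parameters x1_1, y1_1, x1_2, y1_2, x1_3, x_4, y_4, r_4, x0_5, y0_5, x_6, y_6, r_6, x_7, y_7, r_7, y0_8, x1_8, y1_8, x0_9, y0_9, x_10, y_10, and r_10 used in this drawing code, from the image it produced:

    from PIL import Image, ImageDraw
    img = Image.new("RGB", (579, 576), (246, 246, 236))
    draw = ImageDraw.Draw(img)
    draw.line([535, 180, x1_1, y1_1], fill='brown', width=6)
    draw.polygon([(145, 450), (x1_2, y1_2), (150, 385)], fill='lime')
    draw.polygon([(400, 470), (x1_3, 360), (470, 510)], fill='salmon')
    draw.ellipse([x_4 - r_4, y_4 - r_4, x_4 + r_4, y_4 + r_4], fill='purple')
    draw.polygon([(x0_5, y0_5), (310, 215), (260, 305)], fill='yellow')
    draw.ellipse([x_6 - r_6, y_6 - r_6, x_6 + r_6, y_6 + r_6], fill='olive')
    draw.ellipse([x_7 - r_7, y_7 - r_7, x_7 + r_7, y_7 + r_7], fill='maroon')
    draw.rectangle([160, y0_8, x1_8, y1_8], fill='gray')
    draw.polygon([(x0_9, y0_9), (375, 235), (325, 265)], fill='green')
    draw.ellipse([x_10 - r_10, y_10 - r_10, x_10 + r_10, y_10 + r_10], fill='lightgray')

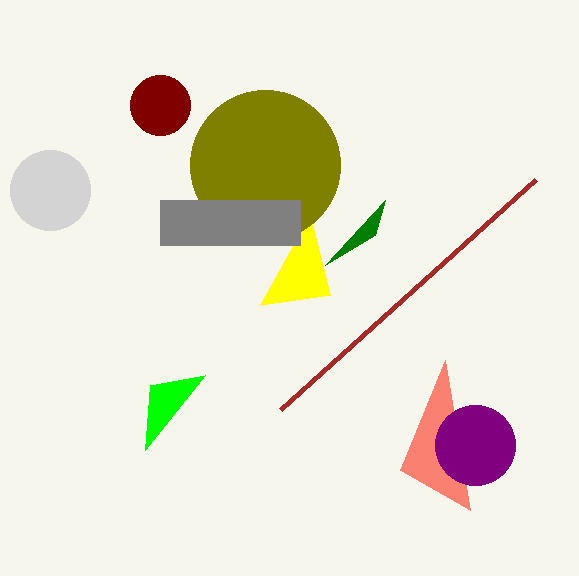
x1_1 = 280, y1_1 = 410, x1_2 = 205, y1_2 = 375, x1_3 = 445, x_4 = 475, y_4 = 445, r_4 = 40, x0_5 = 330, y0_5 = 295, x_6 = 265, y_6 = 165, r_6 = 75, x_7 = 160, y_7 = 105, r_7 = 30, y0_8 = 200, x1_8 = 300, y1_8 = 245, x0_9 = 385, y0_9 = 200, x_10 = 50, y_10 = 190, r_10 = 40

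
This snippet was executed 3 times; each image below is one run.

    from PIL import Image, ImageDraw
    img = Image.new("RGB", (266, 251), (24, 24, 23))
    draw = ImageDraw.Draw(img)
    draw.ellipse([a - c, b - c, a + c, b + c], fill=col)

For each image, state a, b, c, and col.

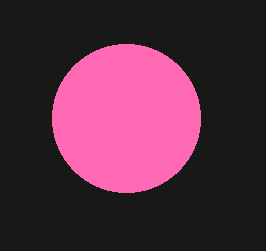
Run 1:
a = 126
b = 118
c = 74
col = 'hotpink'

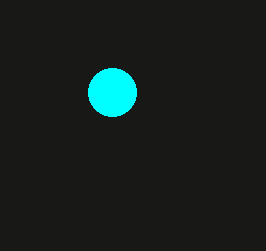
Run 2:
a = 112
b = 92
c = 24
col = 'cyan'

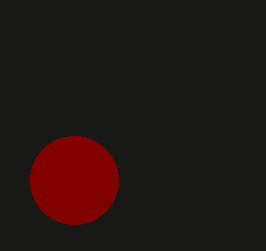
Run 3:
a = 74; b = 180; c = 44; col = 'maroon'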